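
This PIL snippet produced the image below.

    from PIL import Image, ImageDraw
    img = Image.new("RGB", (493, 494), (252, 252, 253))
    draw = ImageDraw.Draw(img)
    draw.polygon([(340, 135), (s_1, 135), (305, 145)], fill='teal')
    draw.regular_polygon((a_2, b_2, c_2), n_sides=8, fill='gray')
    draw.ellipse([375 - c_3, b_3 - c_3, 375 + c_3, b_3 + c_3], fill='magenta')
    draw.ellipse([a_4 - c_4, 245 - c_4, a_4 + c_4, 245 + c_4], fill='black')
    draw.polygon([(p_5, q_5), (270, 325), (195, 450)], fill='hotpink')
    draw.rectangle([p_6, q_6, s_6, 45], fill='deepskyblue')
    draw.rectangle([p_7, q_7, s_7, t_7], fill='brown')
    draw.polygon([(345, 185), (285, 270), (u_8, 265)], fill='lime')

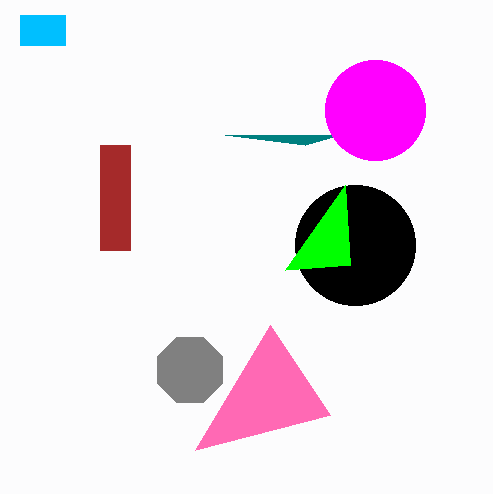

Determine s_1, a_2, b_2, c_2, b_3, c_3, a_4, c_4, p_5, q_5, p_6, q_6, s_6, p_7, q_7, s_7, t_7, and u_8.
s_1 = 225
a_2 = 190
b_2 = 370
c_2 = 35
b_3 = 110
c_3 = 50
a_4 = 355
c_4 = 60
p_5 = 330
q_5 = 415
p_6 = 20
q_6 = 15
s_6 = 65
p_7 = 100
q_7 = 145
s_7 = 130
t_7 = 250
u_8 = 350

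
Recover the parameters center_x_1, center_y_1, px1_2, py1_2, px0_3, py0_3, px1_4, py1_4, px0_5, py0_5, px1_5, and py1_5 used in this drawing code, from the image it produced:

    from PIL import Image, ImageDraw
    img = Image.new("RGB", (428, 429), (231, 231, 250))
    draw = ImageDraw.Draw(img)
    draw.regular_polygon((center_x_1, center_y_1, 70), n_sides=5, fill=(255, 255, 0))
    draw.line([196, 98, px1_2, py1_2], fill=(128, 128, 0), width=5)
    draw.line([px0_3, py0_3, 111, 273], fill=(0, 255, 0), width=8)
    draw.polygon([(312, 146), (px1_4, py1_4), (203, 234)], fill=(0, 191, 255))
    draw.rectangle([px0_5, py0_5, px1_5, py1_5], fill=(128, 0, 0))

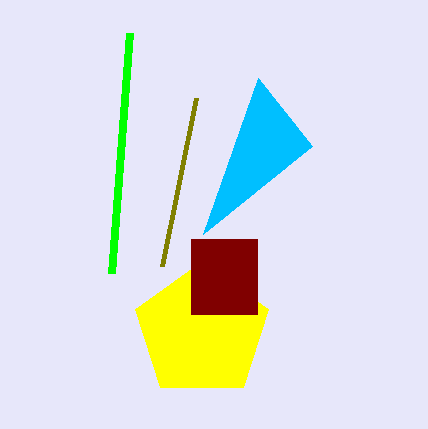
center_x_1 = 202, center_y_1 = 331, px1_2 = 162, py1_2 = 266, px0_3 = 129, py0_3 = 33, px1_4 = 258, py1_4 = 78, px0_5 = 191, py0_5 = 239, px1_5 = 257, py1_5 = 314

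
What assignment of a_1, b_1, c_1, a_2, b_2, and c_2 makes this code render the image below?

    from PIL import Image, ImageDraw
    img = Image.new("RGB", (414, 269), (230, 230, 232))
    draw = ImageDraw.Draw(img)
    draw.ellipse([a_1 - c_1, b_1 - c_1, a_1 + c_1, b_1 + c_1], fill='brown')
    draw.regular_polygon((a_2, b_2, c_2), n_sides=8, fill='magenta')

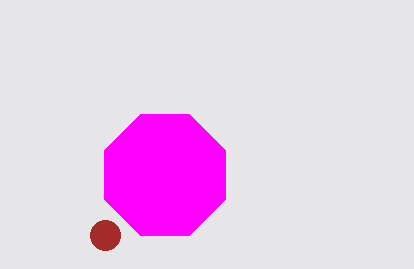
a_1 = 105, b_1 = 235, c_1 = 15, a_2 = 165, b_2 = 175, c_2 = 65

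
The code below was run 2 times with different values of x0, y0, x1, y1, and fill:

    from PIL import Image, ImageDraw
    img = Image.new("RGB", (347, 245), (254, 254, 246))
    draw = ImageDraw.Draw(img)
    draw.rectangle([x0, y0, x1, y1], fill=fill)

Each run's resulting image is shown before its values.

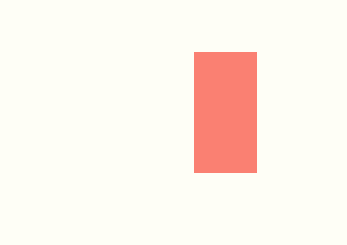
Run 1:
x0 = 194
y0 = 52
x1 = 256
y1 = 172
fill = 'salmon'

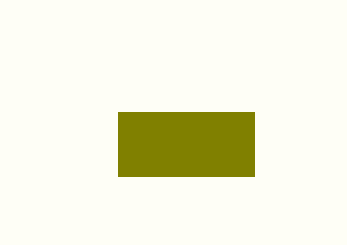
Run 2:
x0 = 118; y0 = 112; x1 = 254; y1 = 176; fill = 'olive'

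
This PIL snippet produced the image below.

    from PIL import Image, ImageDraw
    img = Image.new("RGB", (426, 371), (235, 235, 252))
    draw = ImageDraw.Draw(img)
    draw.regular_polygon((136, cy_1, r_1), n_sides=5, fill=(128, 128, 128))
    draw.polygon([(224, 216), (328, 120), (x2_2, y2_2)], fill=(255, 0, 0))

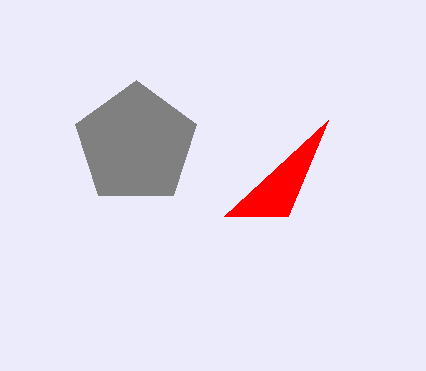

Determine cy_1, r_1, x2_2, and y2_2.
cy_1 = 144; r_1 = 64; x2_2 = 288; y2_2 = 216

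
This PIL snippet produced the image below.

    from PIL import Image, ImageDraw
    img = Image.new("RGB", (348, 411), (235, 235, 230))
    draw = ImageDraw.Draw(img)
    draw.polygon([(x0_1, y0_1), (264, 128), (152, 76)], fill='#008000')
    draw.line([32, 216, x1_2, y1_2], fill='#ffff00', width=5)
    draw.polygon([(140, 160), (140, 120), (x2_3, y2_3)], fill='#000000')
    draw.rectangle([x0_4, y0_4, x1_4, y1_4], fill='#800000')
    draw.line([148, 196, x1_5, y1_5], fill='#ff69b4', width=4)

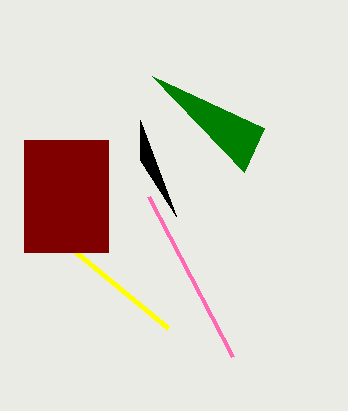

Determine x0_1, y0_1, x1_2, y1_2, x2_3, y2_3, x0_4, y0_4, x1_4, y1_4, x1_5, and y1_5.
x0_1 = 244
y0_1 = 172
x1_2 = 168
y1_2 = 328
x2_3 = 176
y2_3 = 216
x0_4 = 24
y0_4 = 140
x1_4 = 108
y1_4 = 252
x1_5 = 232
y1_5 = 356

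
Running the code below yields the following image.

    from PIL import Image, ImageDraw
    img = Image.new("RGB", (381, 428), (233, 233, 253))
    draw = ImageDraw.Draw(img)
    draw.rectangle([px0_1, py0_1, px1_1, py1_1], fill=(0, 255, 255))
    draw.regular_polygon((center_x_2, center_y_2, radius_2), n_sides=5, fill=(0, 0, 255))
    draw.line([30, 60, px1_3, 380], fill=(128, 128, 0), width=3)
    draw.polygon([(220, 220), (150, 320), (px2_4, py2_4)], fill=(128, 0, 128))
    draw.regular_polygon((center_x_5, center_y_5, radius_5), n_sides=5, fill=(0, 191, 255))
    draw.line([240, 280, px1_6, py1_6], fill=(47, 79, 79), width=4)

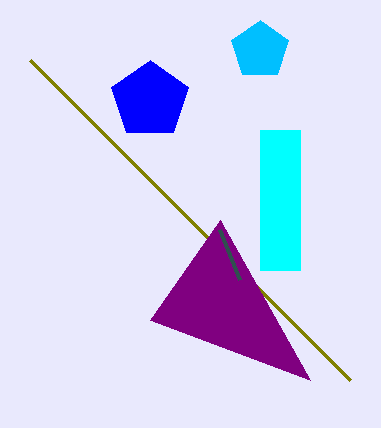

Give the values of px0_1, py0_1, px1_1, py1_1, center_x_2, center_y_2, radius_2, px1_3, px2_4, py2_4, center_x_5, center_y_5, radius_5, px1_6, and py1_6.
px0_1 = 260, py0_1 = 130, px1_1 = 300, py1_1 = 270, center_x_2 = 150, center_y_2 = 100, radius_2 = 40, px1_3 = 350, px2_4 = 310, py2_4 = 380, center_x_5 = 260, center_y_5 = 50, radius_5 = 30, px1_6 = 220, py1_6 = 230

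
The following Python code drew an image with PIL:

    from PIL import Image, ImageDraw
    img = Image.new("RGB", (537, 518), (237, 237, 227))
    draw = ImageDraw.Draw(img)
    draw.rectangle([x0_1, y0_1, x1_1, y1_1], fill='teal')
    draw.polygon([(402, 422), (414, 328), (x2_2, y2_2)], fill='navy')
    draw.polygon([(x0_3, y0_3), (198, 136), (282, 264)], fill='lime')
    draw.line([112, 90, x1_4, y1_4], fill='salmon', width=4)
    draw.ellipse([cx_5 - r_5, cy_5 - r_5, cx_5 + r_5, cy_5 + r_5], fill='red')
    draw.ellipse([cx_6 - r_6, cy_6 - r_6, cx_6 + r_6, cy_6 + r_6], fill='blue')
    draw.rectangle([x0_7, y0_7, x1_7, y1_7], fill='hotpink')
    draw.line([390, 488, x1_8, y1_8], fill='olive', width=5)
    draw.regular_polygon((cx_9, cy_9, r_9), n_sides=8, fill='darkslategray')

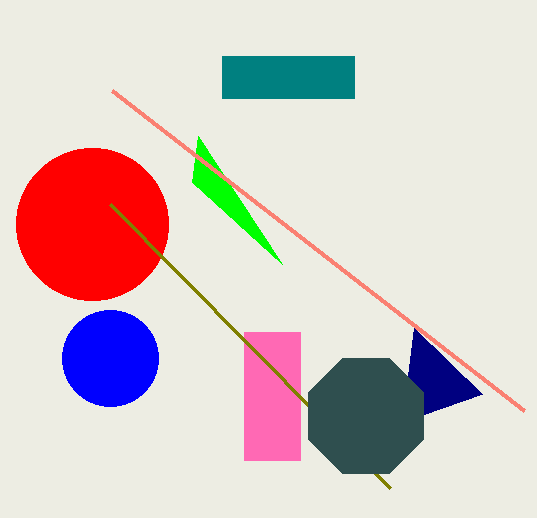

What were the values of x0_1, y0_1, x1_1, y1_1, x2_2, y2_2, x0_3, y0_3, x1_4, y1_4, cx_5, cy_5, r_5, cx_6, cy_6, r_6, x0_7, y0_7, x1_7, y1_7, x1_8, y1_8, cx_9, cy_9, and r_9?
x0_1 = 222, y0_1 = 56, x1_1 = 354, y1_1 = 98, x2_2 = 482, y2_2 = 394, x0_3 = 192, y0_3 = 182, x1_4 = 524, y1_4 = 410, cx_5 = 92, cy_5 = 224, r_5 = 76, cx_6 = 110, cy_6 = 358, r_6 = 48, x0_7 = 244, y0_7 = 332, x1_7 = 300, y1_7 = 460, x1_8 = 110, y1_8 = 204, cx_9 = 366, cy_9 = 416, r_9 = 62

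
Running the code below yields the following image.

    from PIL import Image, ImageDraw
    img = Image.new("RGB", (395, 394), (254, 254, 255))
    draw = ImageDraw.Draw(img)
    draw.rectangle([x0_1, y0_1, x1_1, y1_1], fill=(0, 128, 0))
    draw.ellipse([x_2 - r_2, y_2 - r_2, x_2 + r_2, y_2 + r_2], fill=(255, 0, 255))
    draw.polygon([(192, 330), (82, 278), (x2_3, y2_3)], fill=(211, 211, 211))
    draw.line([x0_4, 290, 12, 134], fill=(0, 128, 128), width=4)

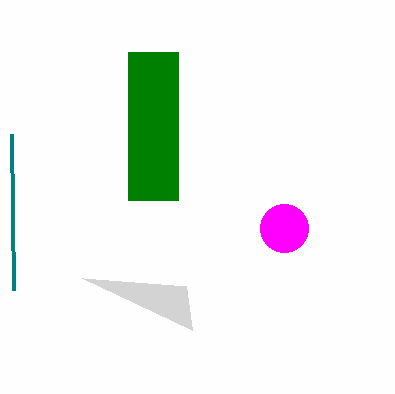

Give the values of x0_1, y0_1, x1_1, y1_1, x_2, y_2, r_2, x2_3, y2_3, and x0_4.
x0_1 = 128
y0_1 = 52
x1_1 = 178
y1_1 = 200
x_2 = 284
y_2 = 228
r_2 = 24
x2_3 = 186
y2_3 = 286
x0_4 = 14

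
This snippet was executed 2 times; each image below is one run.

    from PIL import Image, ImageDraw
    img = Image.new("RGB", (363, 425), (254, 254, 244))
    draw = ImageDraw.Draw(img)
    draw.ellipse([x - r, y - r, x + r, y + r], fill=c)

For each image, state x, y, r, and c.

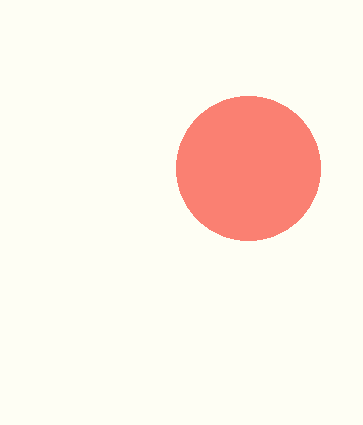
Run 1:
x = 248; y = 168; r = 72; c = 'salmon'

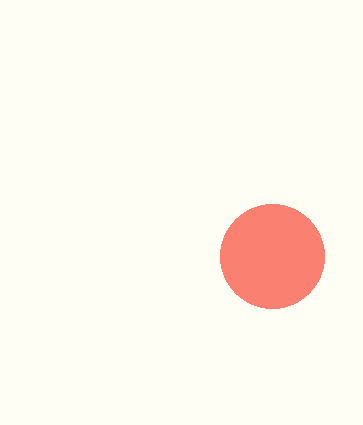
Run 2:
x = 272
y = 256
r = 52
c = 'salmon'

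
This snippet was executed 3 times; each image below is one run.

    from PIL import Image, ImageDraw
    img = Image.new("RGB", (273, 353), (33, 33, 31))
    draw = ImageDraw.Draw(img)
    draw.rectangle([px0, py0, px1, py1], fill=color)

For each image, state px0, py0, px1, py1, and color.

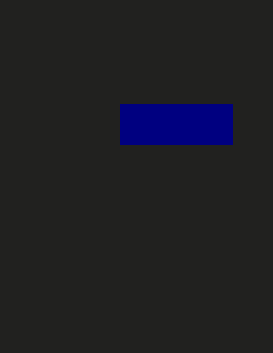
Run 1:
px0 = 120, py0 = 104, px1 = 232, py1 = 144, color = 'navy'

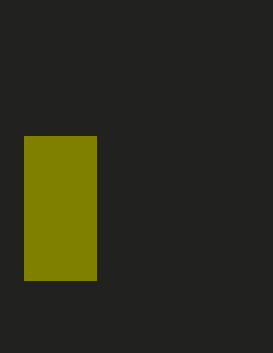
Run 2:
px0 = 24; py0 = 136; px1 = 96; py1 = 280; color = 'olive'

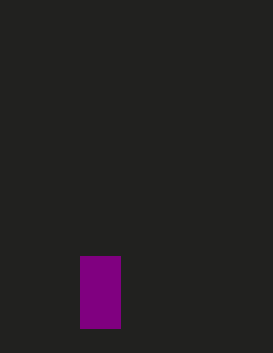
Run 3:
px0 = 80, py0 = 256, px1 = 120, py1 = 328, color = 'purple'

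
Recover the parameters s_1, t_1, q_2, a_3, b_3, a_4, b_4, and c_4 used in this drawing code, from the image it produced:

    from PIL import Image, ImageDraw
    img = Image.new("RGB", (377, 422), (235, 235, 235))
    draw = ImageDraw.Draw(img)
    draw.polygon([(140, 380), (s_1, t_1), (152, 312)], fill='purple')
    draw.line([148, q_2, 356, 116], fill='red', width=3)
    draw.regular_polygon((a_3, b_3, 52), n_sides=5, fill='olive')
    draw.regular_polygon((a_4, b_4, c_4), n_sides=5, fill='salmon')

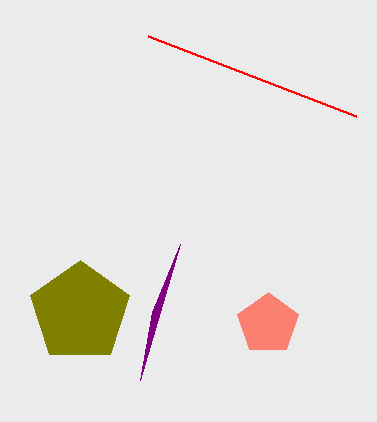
s_1 = 180, t_1 = 244, q_2 = 36, a_3 = 80, b_3 = 312, a_4 = 268, b_4 = 324, c_4 = 32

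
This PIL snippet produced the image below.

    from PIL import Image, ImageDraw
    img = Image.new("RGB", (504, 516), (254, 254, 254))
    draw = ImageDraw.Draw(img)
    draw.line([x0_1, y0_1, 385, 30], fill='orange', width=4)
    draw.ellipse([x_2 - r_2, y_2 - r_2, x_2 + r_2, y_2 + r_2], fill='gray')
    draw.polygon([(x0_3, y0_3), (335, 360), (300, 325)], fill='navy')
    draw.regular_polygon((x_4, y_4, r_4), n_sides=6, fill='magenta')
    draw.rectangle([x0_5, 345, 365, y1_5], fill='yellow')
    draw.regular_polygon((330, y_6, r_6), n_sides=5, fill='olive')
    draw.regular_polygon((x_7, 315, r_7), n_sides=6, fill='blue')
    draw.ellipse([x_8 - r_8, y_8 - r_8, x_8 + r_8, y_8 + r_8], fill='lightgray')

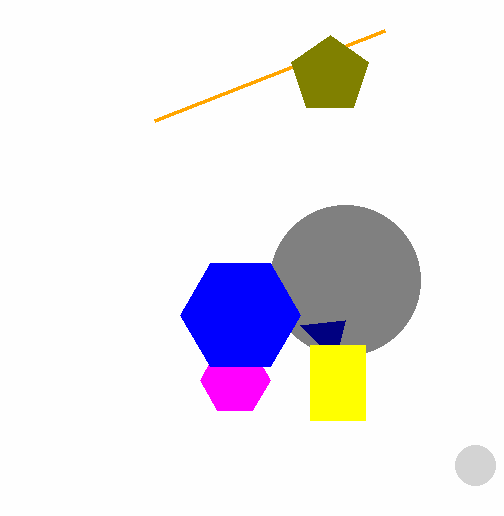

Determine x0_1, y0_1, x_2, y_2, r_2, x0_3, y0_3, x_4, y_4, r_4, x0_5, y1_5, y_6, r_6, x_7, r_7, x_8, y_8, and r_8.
x0_1 = 155, y0_1 = 120, x_2 = 345, y_2 = 280, r_2 = 75, x0_3 = 345, y0_3 = 320, x_4 = 235, y_4 = 380, r_4 = 35, x0_5 = 310, y1_5 = 420, y_6 = 75, r_6 = 40, x_7 = 240, r_7 = 60, x_8 = 475, y_8 = 465, r_8 = 20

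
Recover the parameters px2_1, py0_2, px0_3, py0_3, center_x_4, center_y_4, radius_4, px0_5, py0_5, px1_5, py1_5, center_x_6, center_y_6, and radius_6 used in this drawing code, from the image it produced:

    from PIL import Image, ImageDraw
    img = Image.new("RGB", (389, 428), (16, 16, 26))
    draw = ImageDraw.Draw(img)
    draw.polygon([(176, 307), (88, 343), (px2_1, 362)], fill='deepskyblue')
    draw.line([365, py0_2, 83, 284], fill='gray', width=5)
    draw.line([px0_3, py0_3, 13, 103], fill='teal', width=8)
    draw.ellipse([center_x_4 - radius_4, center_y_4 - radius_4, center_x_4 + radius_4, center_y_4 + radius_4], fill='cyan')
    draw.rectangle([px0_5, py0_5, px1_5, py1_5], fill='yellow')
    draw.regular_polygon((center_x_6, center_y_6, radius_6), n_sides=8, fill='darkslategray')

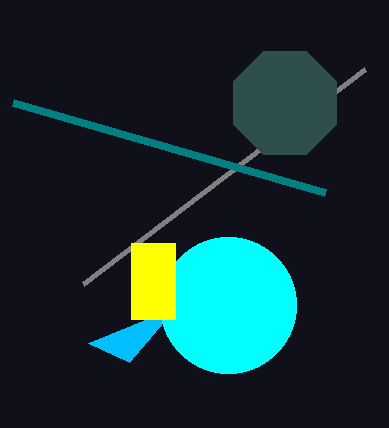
px2_1 = 129
py0_2 = 69
px0_3 = 325
py0_3 = 193
center_x_4 = 228
center_y_4 = 305
radius_4 = 68
px0_5 = 131
py0_5 = 243
px1_5 = 175
py1_5 = 319
center_x_6 = 285
center_y_6 = 103
radius_6 = 56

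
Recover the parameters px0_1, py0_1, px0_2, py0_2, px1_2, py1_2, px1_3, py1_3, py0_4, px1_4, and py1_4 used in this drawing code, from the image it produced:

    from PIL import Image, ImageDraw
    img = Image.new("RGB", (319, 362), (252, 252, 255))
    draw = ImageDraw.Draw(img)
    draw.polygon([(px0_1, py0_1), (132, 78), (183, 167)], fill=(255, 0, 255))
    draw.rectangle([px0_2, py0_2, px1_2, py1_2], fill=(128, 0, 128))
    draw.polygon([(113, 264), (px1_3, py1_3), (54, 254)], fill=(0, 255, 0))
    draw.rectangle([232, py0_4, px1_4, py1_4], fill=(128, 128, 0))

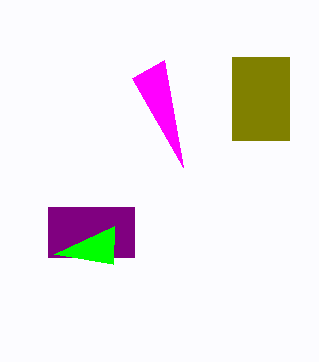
px0_1 = 164, py0_1 = 60, px0_2 = 48, py0_2 = 207, px1_2 = 134, py1_2 = 257, px1_3 = 114, py1_3 = 226, py0_4 = 57, px1_4 = 289, py1_4 = 140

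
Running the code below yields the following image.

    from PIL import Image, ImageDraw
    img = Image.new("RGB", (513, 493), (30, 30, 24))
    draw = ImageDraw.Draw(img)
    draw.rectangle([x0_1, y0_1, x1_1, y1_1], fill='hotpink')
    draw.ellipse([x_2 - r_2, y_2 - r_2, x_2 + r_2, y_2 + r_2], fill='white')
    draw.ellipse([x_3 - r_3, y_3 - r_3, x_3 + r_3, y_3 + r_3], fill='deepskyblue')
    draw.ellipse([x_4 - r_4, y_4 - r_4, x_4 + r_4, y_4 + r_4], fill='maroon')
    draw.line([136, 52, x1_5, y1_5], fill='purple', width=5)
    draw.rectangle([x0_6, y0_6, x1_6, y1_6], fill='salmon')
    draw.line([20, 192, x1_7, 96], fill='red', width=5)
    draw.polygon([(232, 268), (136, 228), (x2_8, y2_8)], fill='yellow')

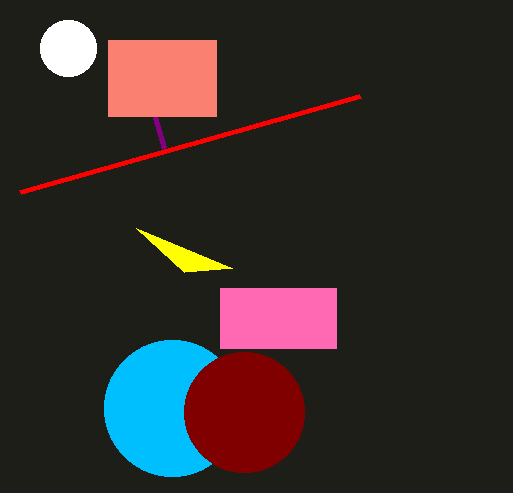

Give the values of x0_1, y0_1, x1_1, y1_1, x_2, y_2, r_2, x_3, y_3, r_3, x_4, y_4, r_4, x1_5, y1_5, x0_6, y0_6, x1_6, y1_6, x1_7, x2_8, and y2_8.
x0_1 = 220; y0_1 = 288; x1_1 = 336; y1_1 = 348; x_2 = 68; y_2 = 48; r_2 = 28; x_3 = 172; y_3 = 408; r_3 = 68; x_4 = 244; y_4 = 412; r_4 = 60; x1_5 = 164; y1_5 = 148; x0_6 = 108; y0_6 = 40; x1_6 = 216; y1_6 = 116; x1_7 = 360; x2_8 = 184; y2_8 = 272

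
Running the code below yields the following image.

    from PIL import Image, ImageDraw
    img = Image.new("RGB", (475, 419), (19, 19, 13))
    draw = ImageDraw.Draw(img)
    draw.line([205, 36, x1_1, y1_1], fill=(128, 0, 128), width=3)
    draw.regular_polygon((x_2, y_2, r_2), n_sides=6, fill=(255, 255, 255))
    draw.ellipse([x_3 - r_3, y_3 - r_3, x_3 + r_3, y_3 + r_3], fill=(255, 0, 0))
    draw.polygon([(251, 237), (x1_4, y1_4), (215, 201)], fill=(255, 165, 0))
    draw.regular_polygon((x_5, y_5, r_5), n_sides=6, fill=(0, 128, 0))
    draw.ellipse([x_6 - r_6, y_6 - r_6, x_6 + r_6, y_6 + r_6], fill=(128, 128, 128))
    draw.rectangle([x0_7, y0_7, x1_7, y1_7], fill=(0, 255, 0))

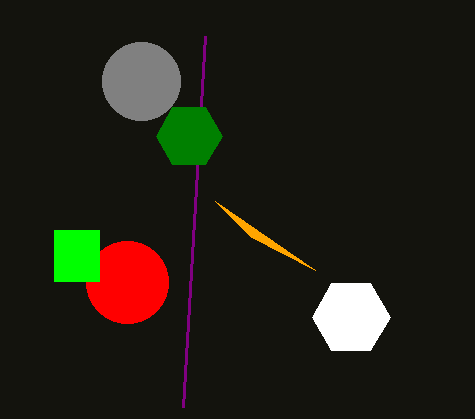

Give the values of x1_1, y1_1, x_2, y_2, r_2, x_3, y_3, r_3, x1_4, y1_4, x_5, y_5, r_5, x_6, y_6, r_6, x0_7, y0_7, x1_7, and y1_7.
x1_1 = 183
y1_1 = 407
x_2 = 351
y_2 = 317
r_2 = 39
x_3 = 127
y_3 = 282
r_3 = 41
x1_4 = 315
y1_4 = 270
x_5 = 189
y_5 = 136
r_5 = 33
x_6 = 141
y_6 = 81
r_6 = 39
x0_7 = 54
y0_7 = 230
x1_7 = 99
y1_7 = 281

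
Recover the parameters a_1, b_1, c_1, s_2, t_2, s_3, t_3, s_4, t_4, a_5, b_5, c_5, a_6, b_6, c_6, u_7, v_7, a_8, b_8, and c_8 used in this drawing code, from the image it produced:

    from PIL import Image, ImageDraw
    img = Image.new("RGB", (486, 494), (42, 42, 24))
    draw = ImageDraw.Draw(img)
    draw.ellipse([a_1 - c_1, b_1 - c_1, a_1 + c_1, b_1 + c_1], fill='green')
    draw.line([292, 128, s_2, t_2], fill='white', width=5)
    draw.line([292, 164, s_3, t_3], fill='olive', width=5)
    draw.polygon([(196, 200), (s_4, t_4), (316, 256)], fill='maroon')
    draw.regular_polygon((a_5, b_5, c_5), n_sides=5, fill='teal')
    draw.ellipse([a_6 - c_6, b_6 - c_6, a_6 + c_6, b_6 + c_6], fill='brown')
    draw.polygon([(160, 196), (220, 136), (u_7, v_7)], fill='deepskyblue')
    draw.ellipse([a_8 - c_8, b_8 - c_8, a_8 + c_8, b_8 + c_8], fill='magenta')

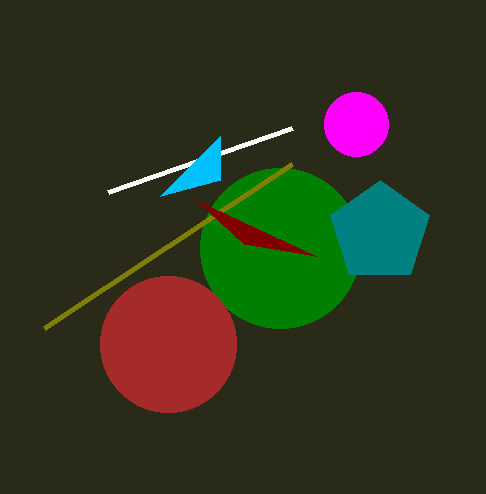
a_1 = 280; b_1 = 248; c_1 = 80; s_2 = 108; t_2 = 192; s_3 = 44; t_3 = 328; s_4 = 244; t_4 = 244; a_5 = 380; b_5 = 232; c_5 = 52; a_6 = 168; b_6 = 344; c_6 = 68; u_7 = 220; v_7 = 180; a_8 = 356; b_8 = 124; c_8 = 32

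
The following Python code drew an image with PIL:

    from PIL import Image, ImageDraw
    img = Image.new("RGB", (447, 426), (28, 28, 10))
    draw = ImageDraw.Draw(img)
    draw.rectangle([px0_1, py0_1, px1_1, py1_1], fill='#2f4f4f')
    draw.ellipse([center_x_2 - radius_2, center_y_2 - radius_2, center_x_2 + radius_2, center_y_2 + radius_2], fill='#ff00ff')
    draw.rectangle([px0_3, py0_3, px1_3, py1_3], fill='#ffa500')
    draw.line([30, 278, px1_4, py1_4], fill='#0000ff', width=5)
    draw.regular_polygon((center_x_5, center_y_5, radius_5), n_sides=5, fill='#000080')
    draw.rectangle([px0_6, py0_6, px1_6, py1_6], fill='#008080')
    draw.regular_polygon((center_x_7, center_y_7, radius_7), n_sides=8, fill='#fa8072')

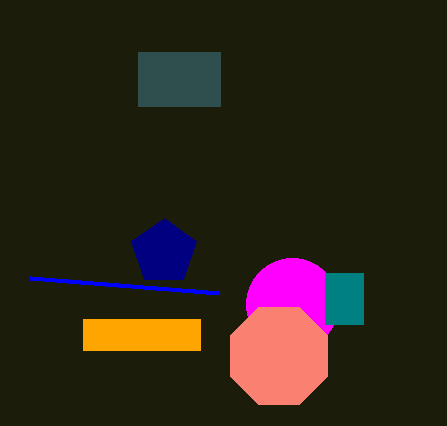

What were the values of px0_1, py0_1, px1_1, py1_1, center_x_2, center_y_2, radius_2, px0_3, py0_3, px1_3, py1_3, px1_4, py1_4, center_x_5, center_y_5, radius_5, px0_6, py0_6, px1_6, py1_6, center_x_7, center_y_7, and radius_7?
px0_1 = 138
py0_1 = 52
px1_1 = 220
py1_1 = 106
center_x_2 = 292
center_y_2 = 304
radius_2 = 46
px0_3 = 83
py0_3 = 319
px1_3 = 200
py1_3 = 350
px1_4 = 219
py1_4 = 293
center_x_5 = 164
center_y_5 = 252
radius_5 = 34
px0_6 = 325
py0_6 = 273
px1_6 = 363
py1_6 = 324
center_x_7 = 279
center_y_7 = 356
radius_7 = 53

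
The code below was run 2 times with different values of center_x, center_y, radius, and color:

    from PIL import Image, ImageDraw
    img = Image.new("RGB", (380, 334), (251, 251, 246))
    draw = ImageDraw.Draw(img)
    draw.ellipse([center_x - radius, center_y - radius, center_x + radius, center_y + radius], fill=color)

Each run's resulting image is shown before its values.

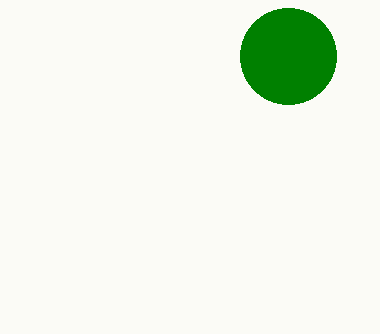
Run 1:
center_x = 288; center_y = 56; radius = 48; color = 'green'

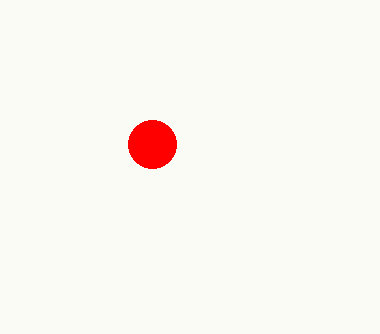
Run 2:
center_x = 152; center_y = 144; radius = 24; color = 'red'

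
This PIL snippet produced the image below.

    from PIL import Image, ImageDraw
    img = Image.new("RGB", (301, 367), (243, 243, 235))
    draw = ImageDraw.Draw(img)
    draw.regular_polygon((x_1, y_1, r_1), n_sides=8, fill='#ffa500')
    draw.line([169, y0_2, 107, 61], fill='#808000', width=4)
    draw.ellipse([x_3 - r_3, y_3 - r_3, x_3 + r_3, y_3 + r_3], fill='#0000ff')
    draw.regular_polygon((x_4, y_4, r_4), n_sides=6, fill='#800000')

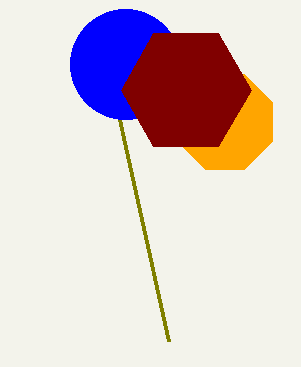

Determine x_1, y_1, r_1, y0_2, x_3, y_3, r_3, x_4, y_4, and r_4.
x_1 = 225; y_1 = 122; r_1 = 51; y0_2 = 341; x_3 = 125; y_3 = 64; r_3 = 55; x_4 = 186; y_4 = 90; r_4 = 65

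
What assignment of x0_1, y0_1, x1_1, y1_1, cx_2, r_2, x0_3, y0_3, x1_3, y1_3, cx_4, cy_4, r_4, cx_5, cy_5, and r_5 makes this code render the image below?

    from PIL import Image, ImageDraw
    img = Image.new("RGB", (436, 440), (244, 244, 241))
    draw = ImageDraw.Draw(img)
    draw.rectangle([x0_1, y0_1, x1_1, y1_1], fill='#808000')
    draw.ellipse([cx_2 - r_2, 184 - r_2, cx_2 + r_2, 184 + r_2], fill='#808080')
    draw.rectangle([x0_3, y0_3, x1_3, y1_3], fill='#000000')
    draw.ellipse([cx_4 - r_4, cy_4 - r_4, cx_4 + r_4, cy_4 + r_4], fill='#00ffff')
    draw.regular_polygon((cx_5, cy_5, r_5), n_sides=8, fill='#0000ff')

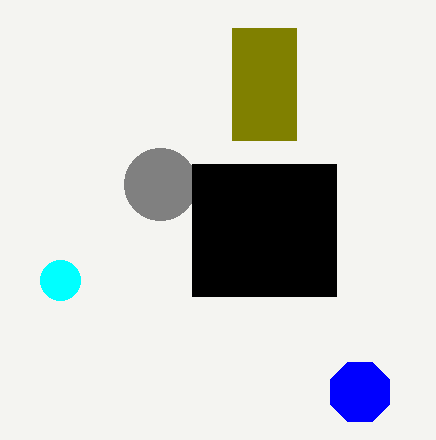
x0_1 = 232, y0_1 = 28, x1_1 = 296, y1_1 = 140, cx_2 = 160, r_2 = 36, x0_3 = 192, y0_3 = 164, x1_3 = 336, y1_3 = 296, cx_4 = 60, cy_4 = 280, r_4 = 20, cx_5 = 360, cy_5 = 392, r_5 = 32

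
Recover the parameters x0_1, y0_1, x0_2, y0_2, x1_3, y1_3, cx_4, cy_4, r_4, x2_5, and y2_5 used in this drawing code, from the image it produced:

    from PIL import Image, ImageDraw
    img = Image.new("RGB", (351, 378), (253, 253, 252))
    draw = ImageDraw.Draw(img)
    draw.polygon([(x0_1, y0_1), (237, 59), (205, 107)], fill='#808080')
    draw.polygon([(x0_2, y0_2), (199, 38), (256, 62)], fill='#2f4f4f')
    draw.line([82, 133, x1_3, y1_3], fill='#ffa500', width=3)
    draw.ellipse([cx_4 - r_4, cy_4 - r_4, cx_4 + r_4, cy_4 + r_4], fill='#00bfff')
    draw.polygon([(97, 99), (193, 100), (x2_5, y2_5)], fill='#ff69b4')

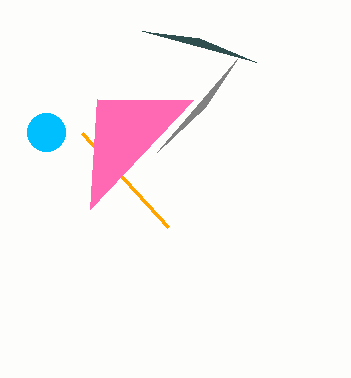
x0_1 = 157; y0_1 = 152; x0_2 = 142; y0_2 = 31; x1_3 = 168; y1_3 = 227; cx_4 = 46; cy_4 = 132; r_4 = 19; x2_5 = 90; y2_5 = 209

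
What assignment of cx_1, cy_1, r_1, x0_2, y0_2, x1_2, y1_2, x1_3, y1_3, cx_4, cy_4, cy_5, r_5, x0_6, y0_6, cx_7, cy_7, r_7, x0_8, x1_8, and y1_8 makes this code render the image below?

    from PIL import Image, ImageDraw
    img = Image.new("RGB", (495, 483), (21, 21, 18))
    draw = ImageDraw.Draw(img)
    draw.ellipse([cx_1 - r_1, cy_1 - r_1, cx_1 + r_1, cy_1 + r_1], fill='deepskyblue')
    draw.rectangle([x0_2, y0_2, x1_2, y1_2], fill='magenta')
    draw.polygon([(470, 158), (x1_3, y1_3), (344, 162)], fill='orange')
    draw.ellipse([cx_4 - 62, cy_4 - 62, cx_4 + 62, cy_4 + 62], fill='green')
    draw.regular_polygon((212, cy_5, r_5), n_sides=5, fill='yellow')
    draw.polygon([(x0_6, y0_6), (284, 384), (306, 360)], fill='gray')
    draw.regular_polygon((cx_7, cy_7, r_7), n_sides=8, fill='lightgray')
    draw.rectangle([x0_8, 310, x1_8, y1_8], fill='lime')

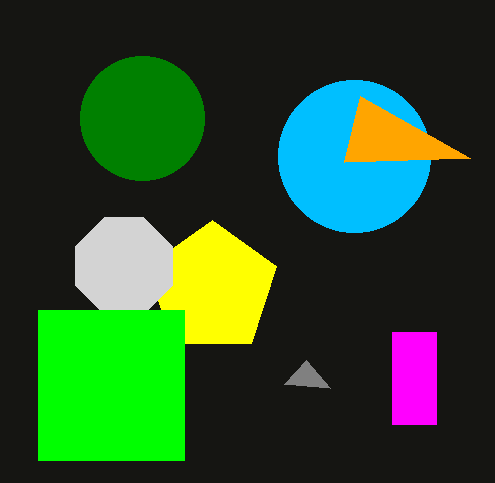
cx_1 = 354
cy_1 = 156
r_1 = 76
x0_2 = 392
y0_2 = 332
x1_2 = 436
y1_2 = 424
x1_3 = 360
y1_3 = 96
cx_4 = 142
cy_4 = 118
cy_5 = 288
r_5 = 68
x0_6 = 330
y0_6 = 388
cx_7 = 124
cy_7 = 266
r_7 = 52
x0_8 = 38
x1_8 = 184
y1_8 = 460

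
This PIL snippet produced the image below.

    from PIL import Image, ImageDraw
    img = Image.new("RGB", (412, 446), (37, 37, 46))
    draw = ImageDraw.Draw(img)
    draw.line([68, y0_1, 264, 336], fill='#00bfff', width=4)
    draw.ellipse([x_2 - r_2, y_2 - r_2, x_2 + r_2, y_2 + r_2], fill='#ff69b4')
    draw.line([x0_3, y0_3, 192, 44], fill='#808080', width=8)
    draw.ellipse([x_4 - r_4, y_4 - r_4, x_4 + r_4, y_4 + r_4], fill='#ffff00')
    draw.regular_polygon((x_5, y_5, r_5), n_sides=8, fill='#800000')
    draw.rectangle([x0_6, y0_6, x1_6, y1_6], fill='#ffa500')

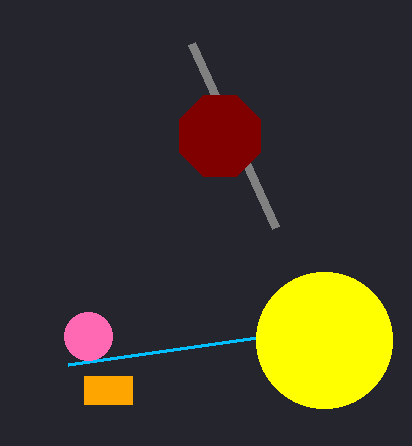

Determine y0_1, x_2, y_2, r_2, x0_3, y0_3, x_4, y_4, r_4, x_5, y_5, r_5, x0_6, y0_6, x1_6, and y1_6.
y0_1 = 364; x_2 = 88; y_2 = 336; r_2 = 24; x0_3 = 276; y0_3 = 228; x_4 = 324; y_4 = 340; r_4 = 68; x_5 = 220; y_5 = 136; r_5 = 44; x0_6 = 84; y0_6 = 376; x1_6 = 132; y1_6 = 404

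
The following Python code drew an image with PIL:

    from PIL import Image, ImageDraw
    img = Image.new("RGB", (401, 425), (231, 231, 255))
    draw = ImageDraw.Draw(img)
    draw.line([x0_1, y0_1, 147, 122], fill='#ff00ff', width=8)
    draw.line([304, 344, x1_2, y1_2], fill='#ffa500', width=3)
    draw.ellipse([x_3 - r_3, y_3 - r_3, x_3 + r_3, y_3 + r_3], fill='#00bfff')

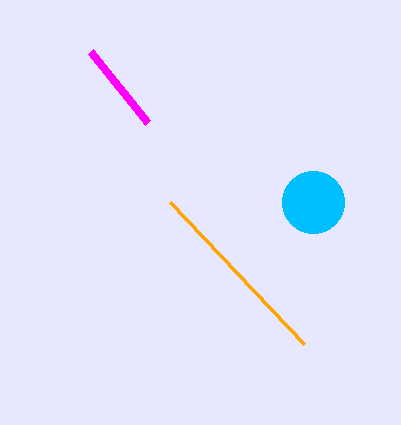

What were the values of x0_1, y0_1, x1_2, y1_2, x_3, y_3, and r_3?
x0_1 = 90, y0_1 = 51, x1_2 = 170, y1_2 = 202, x_3 = 313, y_3 = 202, r_3 = 31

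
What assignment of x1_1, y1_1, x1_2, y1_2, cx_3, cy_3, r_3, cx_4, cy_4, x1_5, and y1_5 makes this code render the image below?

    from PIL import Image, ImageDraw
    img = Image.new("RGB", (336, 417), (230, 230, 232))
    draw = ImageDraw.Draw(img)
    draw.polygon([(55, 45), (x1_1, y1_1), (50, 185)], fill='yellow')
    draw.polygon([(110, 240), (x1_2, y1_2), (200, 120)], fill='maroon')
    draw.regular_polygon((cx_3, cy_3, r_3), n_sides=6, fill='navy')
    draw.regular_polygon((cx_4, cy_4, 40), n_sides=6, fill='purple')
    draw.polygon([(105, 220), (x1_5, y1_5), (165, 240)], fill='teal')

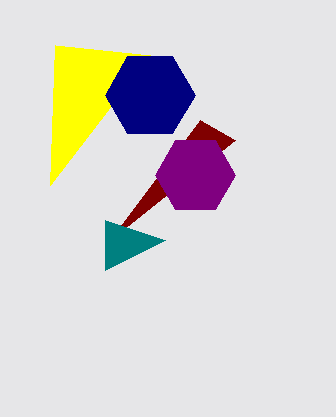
x1_1 = 150
y1_1 = 55
x1_2 = 235
y1_2 = 140
cx_3 = 150
cy_3 = 95
r_3 = 45
cx_4 = 195
cy_4 = 175
x1_5 = 105
y1_5 = 270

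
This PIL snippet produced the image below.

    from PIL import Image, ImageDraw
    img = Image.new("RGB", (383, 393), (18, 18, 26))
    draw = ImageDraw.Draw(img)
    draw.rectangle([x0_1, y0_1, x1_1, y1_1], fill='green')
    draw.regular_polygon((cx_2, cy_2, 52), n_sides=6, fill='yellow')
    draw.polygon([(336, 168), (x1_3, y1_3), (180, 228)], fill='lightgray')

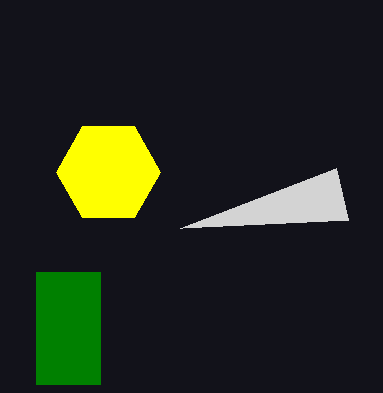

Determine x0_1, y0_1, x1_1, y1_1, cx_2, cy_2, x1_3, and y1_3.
x0_1 = 36; y0_1 = 272; x1_1 = 100; y1_1 = 384; cx_2 = 108; cy_2 = 172; x1_3 = 348; y1_3 = 220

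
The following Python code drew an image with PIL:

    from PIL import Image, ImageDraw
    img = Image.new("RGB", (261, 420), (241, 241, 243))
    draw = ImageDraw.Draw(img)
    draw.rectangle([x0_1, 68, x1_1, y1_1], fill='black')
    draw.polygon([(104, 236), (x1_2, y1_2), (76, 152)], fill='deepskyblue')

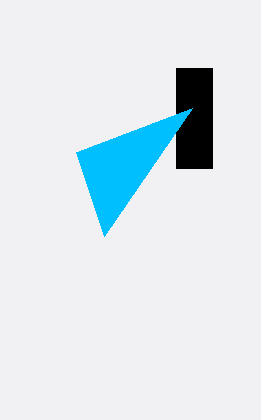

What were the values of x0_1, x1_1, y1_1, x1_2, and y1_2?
x0_1 = 176
x1_1 = 212
y1_1 = 168
x1_2 = 192
y1_2 = 108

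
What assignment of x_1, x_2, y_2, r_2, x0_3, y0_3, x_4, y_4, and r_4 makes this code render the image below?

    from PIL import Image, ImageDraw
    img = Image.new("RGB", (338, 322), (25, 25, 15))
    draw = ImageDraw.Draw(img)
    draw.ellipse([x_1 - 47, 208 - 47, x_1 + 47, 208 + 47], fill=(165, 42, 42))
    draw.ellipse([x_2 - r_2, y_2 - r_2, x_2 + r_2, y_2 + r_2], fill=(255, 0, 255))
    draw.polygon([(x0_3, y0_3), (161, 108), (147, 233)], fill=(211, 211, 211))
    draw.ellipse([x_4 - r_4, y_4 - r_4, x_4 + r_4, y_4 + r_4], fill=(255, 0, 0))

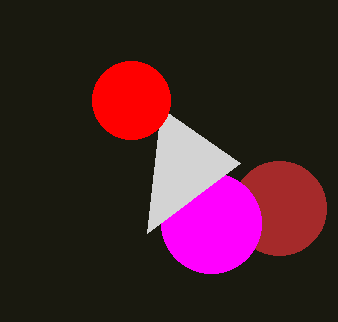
x_1 = 279
x_2 = 211
y_2 = 223
r_2 = 50
x0_3 = 240
y0_3 = 163
x_4 = 131
y_4 = 100
r_4 = 39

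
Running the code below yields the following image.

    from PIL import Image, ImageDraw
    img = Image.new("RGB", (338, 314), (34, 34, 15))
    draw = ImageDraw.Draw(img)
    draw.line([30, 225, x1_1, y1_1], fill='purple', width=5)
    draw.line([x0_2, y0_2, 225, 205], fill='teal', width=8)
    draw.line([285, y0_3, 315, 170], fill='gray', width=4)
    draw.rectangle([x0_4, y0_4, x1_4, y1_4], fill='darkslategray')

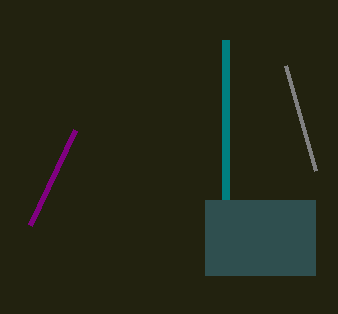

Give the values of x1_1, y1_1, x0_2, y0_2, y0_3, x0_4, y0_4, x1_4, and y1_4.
x1_1 = 75, y1_1 = 130, x0_2 = 225, y0_2 = 40, y0_3 = 65, x0_4 = 205, y0_4 = 200, x1_4 = 315, y1_4 = 275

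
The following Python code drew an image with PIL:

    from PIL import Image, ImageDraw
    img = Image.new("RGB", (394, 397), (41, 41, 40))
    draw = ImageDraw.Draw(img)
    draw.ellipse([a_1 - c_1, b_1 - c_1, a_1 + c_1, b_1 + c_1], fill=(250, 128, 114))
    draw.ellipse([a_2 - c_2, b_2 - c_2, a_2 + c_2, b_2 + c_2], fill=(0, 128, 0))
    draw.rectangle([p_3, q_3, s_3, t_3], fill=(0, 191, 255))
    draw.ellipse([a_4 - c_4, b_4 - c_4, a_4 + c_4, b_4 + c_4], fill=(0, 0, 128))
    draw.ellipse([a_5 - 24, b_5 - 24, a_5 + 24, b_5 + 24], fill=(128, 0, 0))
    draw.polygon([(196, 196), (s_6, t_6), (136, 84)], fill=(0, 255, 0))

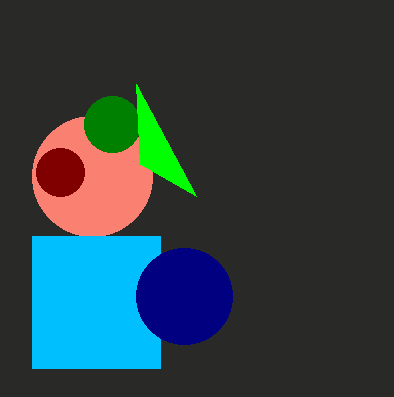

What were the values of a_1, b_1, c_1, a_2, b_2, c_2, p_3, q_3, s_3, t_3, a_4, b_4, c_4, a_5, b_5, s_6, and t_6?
a_1 = 92; b_1 = 176; c_1 = 60; a_2 = 112; b_2 = 124; c_2 = 28; p_3 = 32; q_3 = 236; s_3 = 160; t_3 = 368; a_4 = 184; b_4 = 296; c_4 = 48; a_5 = 60; b_5 = 172; s_6 = 140; t_6 = 164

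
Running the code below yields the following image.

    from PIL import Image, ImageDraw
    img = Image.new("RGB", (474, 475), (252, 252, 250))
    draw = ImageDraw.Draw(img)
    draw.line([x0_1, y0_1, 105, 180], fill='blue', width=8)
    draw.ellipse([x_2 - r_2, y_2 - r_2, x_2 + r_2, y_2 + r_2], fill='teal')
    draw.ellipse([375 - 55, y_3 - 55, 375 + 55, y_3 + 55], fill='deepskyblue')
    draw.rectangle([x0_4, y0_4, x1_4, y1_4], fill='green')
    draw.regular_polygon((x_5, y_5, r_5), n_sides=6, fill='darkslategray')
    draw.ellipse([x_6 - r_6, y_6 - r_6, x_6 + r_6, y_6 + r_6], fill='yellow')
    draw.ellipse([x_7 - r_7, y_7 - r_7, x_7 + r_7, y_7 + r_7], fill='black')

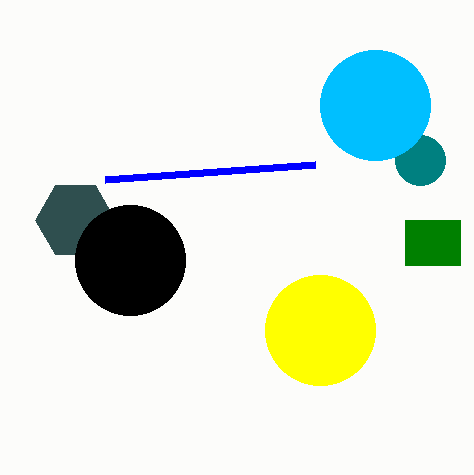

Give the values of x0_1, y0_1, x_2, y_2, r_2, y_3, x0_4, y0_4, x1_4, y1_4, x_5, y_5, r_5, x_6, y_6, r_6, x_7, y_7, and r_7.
x0_1 = 315; y0_1 = 165; x_2 = 420; y_2 = 160; r_2 = 25; y_3 = 105; x0_4 = 405; y0_4 = 220; x1_4 = 460; y1_4 = 265; x_5 = 75; y_5 = 220; r_5 = 40; x_6 = 320; y_6 = 330; r_6 = 55; x_7 = 130; y_7 = 260; r_7 = 55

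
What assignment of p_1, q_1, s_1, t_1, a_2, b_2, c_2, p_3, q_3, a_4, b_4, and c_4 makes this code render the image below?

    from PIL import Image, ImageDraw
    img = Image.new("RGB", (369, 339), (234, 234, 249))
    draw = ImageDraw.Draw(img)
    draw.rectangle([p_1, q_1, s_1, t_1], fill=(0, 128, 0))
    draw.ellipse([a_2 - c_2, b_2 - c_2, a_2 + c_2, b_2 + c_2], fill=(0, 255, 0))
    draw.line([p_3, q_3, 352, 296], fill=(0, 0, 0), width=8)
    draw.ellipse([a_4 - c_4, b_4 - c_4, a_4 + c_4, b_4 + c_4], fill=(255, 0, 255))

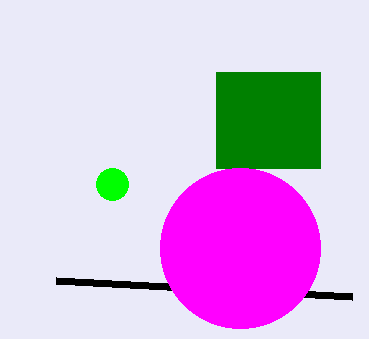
p_1 = 216, q_1 = 72, s_1 = 320, t_1 = 168, a_2 = 112, b_2 = 184, c_2 = 16, p_3 = 56, q_3 = 280, a_4 = 240, b_4 = 248, c_4 = 80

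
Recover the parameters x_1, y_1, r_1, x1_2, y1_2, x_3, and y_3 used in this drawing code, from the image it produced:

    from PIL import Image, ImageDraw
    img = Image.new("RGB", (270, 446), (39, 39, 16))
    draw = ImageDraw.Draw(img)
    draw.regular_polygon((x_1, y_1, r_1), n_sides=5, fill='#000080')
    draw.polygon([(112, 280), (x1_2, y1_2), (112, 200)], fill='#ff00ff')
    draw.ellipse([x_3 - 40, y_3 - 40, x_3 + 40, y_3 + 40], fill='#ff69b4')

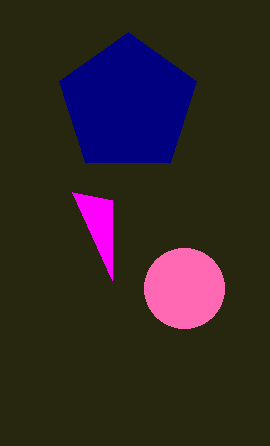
x_1 = 128, y_1 = 104, r_1 = 72, x1_2 = 72, y1_2 = 192, x_3 = 184, y_3 = 288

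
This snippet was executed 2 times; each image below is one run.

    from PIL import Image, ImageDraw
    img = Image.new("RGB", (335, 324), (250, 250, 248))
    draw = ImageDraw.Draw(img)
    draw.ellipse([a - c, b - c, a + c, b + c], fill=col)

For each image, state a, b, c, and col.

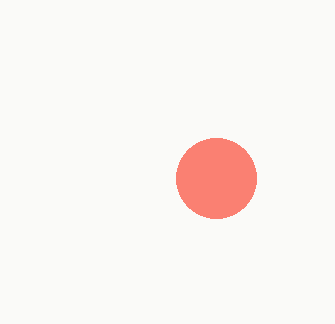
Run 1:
a = 216; b = 178; c = 40; col = 'salmon'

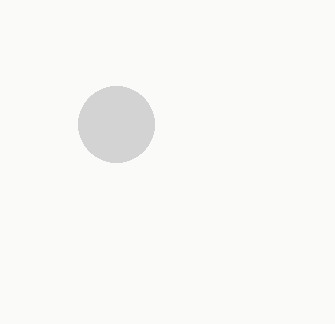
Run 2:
a = 116; b = 124; c = 38; col = 'lightgray'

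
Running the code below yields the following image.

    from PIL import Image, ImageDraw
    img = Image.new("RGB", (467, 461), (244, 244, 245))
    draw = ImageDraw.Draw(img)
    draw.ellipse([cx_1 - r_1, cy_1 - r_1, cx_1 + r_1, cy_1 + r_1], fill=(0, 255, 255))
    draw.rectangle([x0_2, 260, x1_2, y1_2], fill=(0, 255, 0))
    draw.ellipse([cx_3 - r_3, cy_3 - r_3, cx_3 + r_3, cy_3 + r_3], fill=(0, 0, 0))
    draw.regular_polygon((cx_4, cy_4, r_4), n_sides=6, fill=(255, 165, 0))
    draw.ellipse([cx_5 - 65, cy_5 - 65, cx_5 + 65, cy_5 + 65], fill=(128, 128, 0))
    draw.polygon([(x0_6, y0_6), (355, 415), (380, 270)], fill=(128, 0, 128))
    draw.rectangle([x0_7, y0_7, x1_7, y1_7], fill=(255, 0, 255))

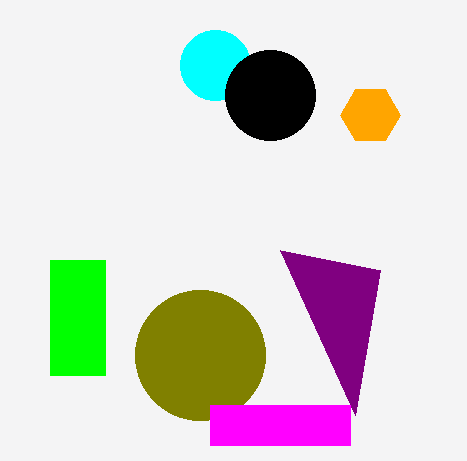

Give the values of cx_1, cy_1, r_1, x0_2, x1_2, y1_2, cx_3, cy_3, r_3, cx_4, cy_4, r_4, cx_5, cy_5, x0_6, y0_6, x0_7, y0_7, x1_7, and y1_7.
cx_1 = 215
cy_1 = 65
r_1 = 35
x0_2 = 50
x1_2 = 105
y1_2 = 375
cx_3 = 270
cy_3 = 95
r_3 = 45
cx_4 = 370
cy_4 = 115
r_4 = 30
cx_5 = 200
cy_5 = 355
x0_6 = 280
y0_6 = 250
x0_7 = 210
y0_7 = 405
x1_7 = 350
y1_7 = 445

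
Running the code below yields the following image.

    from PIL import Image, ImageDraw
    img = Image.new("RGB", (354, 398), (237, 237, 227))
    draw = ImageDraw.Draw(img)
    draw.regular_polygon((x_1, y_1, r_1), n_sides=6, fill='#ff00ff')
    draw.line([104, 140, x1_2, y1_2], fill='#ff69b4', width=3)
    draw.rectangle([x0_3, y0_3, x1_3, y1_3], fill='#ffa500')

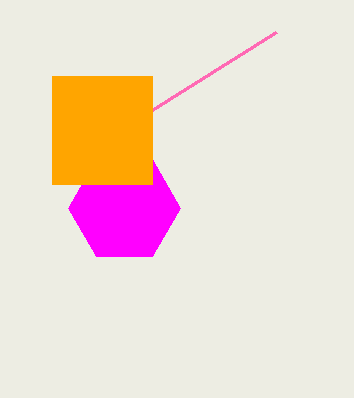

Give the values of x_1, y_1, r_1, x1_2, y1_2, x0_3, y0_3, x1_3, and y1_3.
x_1 = 124; y_1 = 208; r_1 = 56; x1_2 = 276; y1_2 = 32; x0_3 = 52; y0_3 = 76; x1_3 = 152; y1_3 = 184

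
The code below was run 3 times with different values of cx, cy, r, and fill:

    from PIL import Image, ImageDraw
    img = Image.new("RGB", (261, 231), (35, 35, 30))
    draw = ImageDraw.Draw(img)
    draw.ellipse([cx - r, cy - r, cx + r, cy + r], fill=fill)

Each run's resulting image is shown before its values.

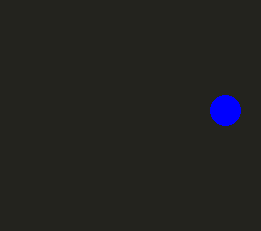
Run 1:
cx = 225
cy = 110
r = 15
fill = 'blue'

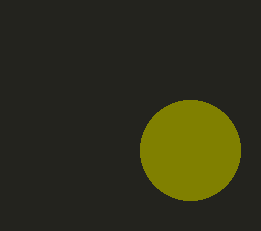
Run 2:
cx = 190, cy = 150, r = 50, fill = 'olive'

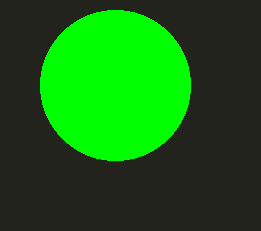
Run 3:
cx = 115, cy = 85, r = 75, fill = 'lime'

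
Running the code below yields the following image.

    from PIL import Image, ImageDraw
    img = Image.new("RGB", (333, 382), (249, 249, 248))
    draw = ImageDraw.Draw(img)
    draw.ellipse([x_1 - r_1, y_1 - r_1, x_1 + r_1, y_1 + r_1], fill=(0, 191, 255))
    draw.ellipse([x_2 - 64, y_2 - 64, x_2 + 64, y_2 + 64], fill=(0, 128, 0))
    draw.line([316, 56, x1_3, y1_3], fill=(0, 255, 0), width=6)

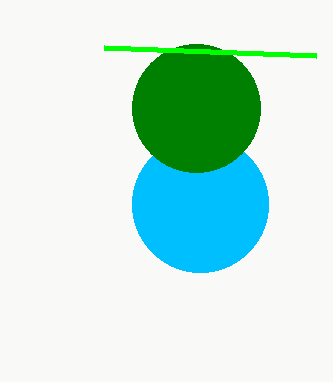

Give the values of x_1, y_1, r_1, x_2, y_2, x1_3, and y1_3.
x_1 = 200; y_1 = 204; r_1 = 68; x_2 = 196; y_2 = 108; x1_3 = 104; y1_3 = 48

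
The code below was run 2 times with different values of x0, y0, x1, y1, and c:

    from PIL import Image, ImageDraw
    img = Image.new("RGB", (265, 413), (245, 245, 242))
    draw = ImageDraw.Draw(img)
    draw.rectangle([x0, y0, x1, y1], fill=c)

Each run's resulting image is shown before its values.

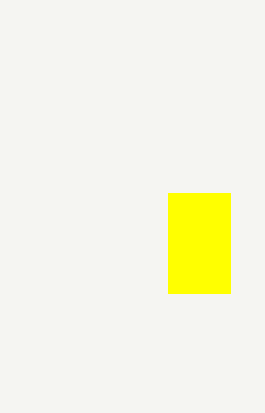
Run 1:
x0 = 168
y0 = 193
x1 = 230
y1 = 293
c = 'yellow'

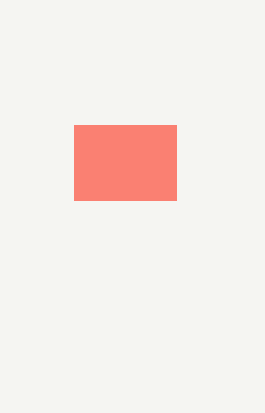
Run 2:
x0 = 74
y0 = 125
x1 = 176
y1 = 200
c = 'salmon'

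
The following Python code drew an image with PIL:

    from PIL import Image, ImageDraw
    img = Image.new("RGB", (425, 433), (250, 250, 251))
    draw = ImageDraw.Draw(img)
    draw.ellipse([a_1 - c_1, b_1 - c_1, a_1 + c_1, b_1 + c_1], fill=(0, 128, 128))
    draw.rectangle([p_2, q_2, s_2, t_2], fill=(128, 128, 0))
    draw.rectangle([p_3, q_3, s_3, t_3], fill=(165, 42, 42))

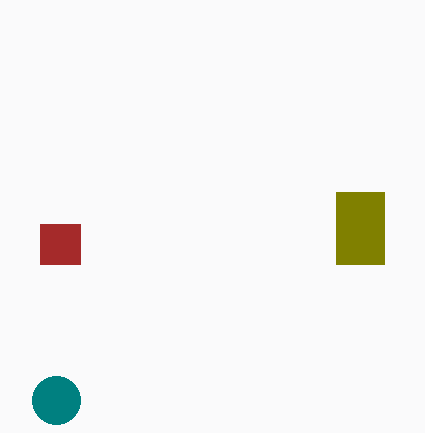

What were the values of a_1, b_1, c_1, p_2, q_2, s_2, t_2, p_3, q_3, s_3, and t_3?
a_1 = 56
b_1 = 400
c_1 = 24
p_2 = 336
q_2 = 192
s_2 = 384
t_2 = 264
p_3 = 40
q_3 = 224
s_3 = 80
t_3 = 264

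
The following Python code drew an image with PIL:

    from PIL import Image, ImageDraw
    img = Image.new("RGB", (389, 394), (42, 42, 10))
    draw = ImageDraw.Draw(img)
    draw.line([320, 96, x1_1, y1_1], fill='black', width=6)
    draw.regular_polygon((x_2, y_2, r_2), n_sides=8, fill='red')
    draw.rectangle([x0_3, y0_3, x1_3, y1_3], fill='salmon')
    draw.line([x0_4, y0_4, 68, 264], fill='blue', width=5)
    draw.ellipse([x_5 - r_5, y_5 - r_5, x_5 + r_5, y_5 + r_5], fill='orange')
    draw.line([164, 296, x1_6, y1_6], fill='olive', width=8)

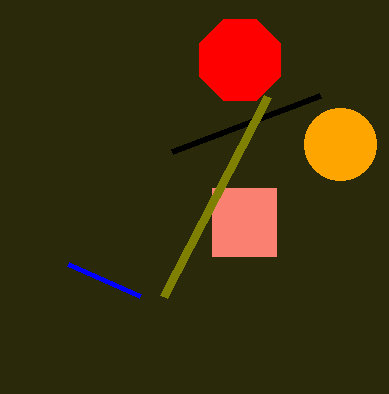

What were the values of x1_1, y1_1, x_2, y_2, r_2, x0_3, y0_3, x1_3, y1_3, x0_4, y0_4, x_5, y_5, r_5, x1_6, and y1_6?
x1_1 = 172, y1_1 = 152, x_2 = 240, y_2 = 60, r_2 = 44, x0_3 = 212, y0_3 = 188, x1_3 = 276, y1_3 = 256, x0_4 = 140, y0_4 = 296, x_5 = 340, y_5 = 144, r_5 = 36, x1_6 = 268, y1_6 = 96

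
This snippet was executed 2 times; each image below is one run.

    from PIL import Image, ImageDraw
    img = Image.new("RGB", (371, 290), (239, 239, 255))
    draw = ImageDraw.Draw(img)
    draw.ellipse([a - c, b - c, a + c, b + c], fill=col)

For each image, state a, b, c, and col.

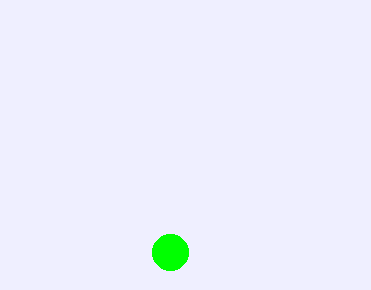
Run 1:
a = 170
b = 252
c = 18
col = 'lime'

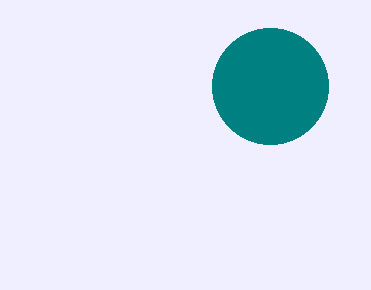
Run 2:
a = 270
b = 86
c = 58
col = 'teal'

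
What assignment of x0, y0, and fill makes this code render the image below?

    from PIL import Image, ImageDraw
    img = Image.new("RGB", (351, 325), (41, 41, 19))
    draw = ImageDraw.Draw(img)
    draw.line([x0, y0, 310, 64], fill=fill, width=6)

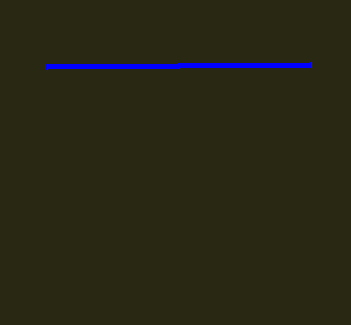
x0 = 46; y0 = 66; fill = 'blue'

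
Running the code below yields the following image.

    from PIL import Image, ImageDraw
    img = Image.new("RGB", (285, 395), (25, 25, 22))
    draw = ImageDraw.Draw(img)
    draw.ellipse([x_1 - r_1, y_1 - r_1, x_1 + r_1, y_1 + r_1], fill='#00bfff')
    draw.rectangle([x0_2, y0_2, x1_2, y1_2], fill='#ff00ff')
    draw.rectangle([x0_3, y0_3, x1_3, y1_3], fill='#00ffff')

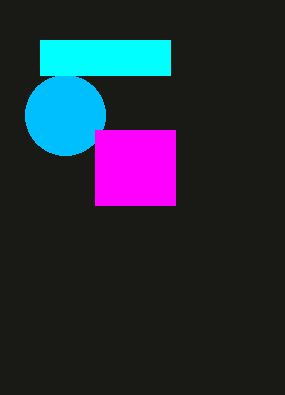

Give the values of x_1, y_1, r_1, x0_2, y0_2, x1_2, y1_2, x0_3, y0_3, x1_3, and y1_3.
x_1 = 65; y_1 = 115; r_1 = 40; x0_2 = 95; y0_2 = 130; x1_2 = 175; y1_2 = 205; x0_3 = 40; y0_3 = 40; x1_3 = 170; y1_3 = 75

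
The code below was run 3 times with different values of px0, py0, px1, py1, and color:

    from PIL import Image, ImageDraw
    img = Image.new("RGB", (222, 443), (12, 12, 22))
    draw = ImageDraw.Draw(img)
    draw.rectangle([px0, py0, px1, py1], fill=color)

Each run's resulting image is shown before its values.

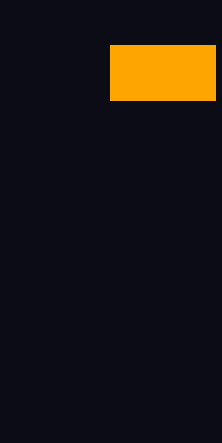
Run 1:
px0 = 110, py0 = 45, px1 = 215, py1 = 100, color = 'orange'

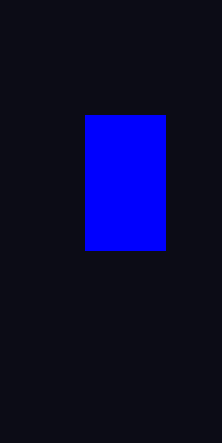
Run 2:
px0 = 85
py0 = 115
px1 = 165
py1 = 250
color = 'blue'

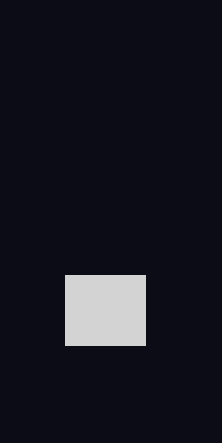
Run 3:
px0 = 65
py0 = 275
px1 = 145
py1 = 345
color = 'lightgray'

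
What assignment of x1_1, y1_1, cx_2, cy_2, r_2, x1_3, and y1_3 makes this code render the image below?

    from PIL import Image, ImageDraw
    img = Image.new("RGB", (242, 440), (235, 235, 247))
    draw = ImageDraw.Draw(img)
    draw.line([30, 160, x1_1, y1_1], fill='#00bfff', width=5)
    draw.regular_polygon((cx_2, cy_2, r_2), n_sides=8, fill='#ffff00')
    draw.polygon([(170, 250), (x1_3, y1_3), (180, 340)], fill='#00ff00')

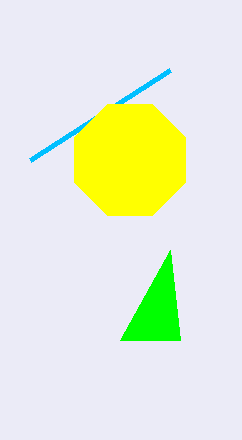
x1_1 = 170
y1_1 = 70
cx_2 = 130
cy_2 = 160
r_2 = 60
x1_3 = 120
y1_3 = 340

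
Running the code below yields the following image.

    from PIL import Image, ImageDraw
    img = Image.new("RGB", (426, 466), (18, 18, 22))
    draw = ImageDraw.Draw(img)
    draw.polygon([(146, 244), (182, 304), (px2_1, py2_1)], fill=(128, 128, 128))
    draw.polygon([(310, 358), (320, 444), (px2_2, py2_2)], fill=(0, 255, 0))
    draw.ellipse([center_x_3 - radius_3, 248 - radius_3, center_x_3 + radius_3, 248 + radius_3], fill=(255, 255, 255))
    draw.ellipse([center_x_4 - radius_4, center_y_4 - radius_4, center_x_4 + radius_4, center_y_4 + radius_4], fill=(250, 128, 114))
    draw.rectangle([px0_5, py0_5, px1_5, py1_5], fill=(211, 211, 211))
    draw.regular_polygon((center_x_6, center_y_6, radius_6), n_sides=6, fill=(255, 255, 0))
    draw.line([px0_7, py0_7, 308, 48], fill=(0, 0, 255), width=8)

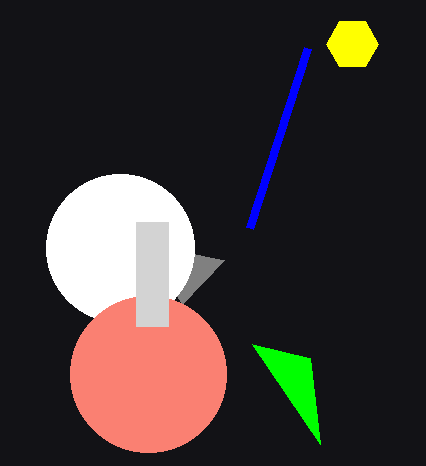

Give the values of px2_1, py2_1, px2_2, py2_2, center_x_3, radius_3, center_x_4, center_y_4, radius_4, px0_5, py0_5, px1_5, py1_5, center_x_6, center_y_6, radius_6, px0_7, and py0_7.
px2_1 = 224
py2_1 = 260
px2_2 = 252
py2_2 = 344
center_x_3 = 120
radius_3 = 74
center_x_4 = 148
center_y_4 = 374
radius_4 = 78
px0_5 = 136
py0_5 = 222
px1_5 = 168
py1_5 = 326
center_x_6 = 352
center_y_6 = 44
radius_6 = 26
px0_7 = 250
py0_7 = 228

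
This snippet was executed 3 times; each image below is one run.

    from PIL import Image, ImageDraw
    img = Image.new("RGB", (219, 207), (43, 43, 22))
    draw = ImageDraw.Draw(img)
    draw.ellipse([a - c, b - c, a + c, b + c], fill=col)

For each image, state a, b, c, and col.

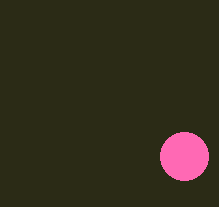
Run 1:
a = 184, b = 156, c = 24, col = 'hotpink'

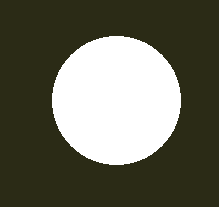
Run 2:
a = 116; b = 100; c = 64; col = 'white'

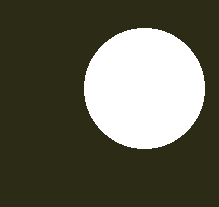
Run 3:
a = 144
b = 88
c = 60
col = 'white'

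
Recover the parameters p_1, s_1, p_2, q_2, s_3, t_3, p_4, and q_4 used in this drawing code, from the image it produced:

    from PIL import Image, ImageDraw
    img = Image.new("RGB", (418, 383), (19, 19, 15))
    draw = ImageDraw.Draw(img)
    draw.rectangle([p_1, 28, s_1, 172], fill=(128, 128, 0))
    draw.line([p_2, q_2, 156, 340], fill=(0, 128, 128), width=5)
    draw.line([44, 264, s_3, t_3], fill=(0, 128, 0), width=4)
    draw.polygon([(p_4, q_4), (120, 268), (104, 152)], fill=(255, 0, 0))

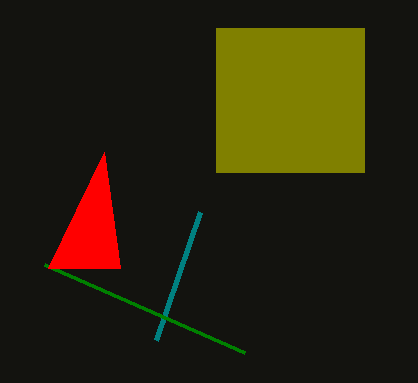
p_1 = 216; s_1 = 364; p_2 = 200; q_2 = 212; s_3 = 244; t_3 = 352; p_4 = 48; q_4 = 268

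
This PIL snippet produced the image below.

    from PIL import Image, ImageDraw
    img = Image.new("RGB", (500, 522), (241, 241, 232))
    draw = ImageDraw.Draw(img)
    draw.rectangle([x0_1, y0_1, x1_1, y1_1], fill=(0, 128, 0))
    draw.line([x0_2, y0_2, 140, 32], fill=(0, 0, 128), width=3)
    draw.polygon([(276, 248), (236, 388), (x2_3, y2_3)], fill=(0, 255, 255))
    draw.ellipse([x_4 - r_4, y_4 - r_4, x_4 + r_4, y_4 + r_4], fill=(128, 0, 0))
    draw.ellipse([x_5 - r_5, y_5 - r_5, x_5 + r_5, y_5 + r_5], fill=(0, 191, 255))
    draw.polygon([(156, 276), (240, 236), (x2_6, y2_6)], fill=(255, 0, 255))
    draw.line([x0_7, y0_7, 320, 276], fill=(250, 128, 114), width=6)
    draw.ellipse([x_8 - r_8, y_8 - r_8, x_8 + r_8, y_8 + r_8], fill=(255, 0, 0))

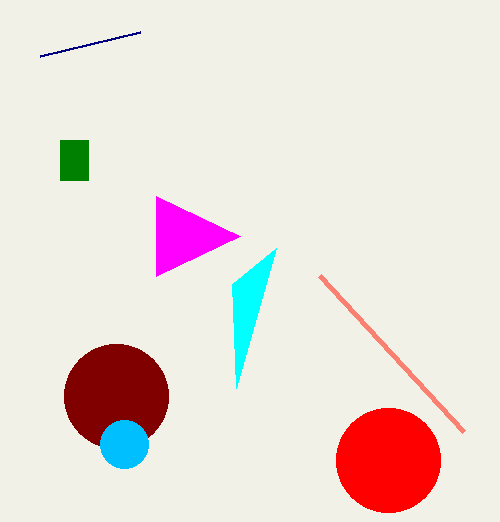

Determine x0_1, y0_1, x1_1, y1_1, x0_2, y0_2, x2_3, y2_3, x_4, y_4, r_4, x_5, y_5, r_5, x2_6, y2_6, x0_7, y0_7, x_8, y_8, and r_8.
x0_1 = 60; y0_1 = 140; x1_1 = 88; y1_1 = 180; x0_2 = 40; y0_2 = 56; x2_3 = 232; y2_3 = 284; x_4 = 116; y_4 = 396; r_4 = 52; x_5 = 124; y_5 = 444; r_5 = 24; x2_6 = 156; y2_6 = 196; x0_7 = 464; y0_7 = 432; x_8 = 388; y_8 = 460; r_8 = 52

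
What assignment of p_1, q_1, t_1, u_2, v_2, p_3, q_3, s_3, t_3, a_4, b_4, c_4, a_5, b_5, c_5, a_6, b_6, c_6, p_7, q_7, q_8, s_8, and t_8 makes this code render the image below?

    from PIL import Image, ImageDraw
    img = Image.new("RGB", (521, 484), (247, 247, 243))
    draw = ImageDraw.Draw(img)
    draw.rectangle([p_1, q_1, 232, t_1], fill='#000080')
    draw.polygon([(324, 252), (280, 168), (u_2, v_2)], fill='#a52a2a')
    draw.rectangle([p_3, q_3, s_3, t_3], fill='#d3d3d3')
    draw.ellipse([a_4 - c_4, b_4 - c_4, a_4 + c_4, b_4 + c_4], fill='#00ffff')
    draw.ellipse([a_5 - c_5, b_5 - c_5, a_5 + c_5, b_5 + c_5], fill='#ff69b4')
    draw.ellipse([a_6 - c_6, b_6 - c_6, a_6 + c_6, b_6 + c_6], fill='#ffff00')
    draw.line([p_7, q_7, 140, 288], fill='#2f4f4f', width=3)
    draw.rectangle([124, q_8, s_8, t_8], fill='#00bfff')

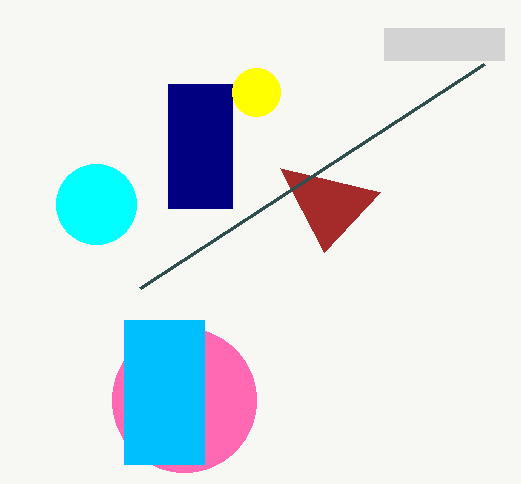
p_1 = 168
q_1 = 84
t_1 = 208
u_2 = 380
v_2 = 192
p_3 = 384
q_3 = 28
s_3 = 504
t_3 = 60
a_4 = 96
b_4 = 204
c_4 = 40
a_5 = 184
b_5 = 400
c_5 = 72
a_6 = 256
b_6 = 92
c_6 = 24
p_7 = 484
q_7 = 64
q_8 = 320
s_8 = 204
t_8 = 464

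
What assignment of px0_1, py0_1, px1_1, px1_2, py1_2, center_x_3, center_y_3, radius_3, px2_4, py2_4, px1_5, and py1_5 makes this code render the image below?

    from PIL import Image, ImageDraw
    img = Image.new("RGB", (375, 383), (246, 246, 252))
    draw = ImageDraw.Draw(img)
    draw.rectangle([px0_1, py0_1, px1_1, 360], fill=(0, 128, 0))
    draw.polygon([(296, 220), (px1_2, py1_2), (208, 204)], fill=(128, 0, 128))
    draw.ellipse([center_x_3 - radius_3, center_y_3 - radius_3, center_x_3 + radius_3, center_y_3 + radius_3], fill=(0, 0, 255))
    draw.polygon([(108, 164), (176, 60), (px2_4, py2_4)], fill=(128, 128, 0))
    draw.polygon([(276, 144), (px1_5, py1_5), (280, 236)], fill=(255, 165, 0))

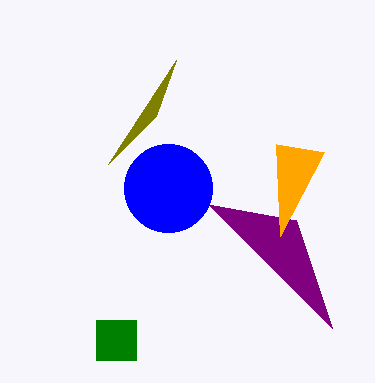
px0_1 = 96; py0_1 = 320; px1_1 = 136; px1_2 = 332; py1_2 = 328; center_x_3 = 168; center_y_3 = 188; radius_3 = 44; px2_4 = 156; py2_4 = 116; px1_5 = 324; py1_5 = 152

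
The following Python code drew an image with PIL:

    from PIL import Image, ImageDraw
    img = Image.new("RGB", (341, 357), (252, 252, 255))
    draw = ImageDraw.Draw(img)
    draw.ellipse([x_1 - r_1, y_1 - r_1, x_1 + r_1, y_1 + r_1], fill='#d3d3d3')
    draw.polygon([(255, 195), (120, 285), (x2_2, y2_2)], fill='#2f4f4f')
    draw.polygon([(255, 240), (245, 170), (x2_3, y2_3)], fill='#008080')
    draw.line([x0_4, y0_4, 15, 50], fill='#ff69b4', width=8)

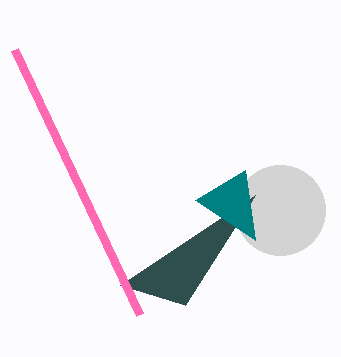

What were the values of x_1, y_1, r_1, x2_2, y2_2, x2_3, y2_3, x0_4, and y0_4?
x_1 = 280; y_1 = 210; r_1 = 45; x2_2 = 185; y2_2 = 305; x2_3 = 195; y2_3 = 200; x0_4 = 140; y0_4 = 315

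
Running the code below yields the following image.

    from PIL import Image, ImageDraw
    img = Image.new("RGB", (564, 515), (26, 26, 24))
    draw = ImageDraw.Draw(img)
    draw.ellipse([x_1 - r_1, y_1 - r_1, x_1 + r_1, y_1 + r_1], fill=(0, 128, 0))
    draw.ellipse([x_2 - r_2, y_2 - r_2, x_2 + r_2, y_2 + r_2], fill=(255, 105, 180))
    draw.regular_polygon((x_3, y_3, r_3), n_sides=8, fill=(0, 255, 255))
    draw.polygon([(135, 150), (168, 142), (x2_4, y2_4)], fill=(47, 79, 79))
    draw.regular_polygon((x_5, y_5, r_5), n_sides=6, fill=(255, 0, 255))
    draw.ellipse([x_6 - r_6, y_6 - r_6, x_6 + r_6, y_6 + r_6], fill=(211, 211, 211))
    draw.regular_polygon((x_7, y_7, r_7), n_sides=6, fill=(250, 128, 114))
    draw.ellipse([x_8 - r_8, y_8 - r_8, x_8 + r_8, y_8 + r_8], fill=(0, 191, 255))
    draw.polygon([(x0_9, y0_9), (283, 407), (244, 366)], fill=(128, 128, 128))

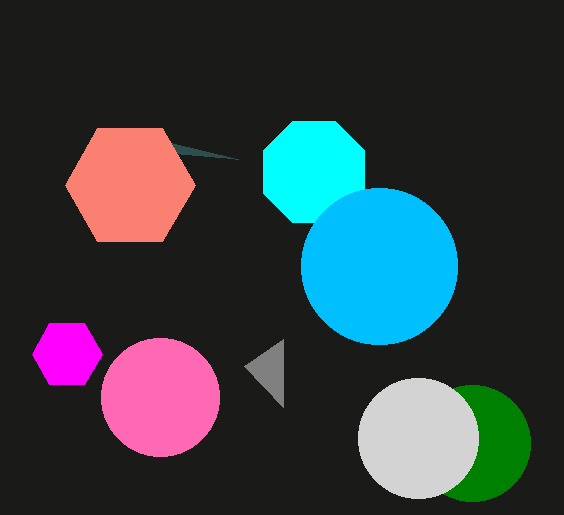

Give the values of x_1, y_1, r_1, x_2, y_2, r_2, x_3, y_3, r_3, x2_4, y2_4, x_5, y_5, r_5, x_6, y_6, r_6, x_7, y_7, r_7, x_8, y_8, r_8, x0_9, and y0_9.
x_1 = 472
y_1 = 443
r_1 = 58
x_2 = 160
y_2 = 397
r_2 = 59
x_3 = 314
y_3 = 172
r_3 = 55
x2_4 = 238
y2_4 = 159
x_5 = 67
y_5 = 354
r_5 = 35
x_6 = 418
y_6 = 438
r_6 = 60
x_7 = 130
y_7 = 185
r_7 = 65
x_8 = 379
y_8 = 266
r_8 = 78
x0_9 = 283
y0_9 = 339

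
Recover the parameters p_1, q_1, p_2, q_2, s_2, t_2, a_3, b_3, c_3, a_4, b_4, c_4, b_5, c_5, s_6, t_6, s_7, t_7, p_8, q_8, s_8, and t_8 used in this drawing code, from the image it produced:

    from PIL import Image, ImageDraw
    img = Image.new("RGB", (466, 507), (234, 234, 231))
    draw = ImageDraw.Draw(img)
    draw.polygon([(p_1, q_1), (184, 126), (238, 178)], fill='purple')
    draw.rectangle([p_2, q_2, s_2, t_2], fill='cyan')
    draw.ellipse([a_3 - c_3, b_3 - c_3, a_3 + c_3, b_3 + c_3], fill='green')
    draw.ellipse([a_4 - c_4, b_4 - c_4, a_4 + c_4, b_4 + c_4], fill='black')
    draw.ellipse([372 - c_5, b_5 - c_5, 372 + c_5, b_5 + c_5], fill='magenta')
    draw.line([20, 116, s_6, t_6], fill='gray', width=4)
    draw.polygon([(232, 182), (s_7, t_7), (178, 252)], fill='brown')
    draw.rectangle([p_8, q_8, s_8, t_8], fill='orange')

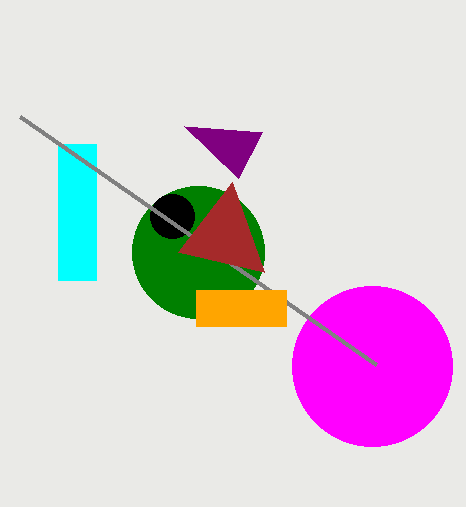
p_1 = 262
q_1 = 132
p_2 = 58
q_2 = 144
s_2 = 96
t_2 = 280
a_3 = 198
b_3 = 252
c_3 = 66
a_4 = 172
b_4 = 216
c_4 = 22
b_5 = 366
c_5 = 80
s_6 = 376
t_6 = 364
s_7 = 264
t_7 = 272
p_8 = 196
q_8 = 290
s_8 = 286
t_8 = 326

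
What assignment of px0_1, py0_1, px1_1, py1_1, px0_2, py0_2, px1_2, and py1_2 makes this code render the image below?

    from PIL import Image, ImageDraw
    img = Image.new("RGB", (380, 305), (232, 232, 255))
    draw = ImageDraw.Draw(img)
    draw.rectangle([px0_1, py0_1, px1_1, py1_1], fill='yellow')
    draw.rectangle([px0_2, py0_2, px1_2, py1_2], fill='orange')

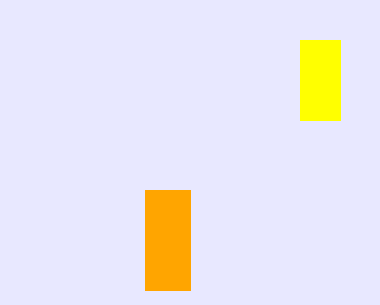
px0_1 = 300; py0_1 = 40; px1_1 = 340; py1_1 = 120; px0_2 = 145; py0_2 = 190; px1_2 = 190; py1_2 = 290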